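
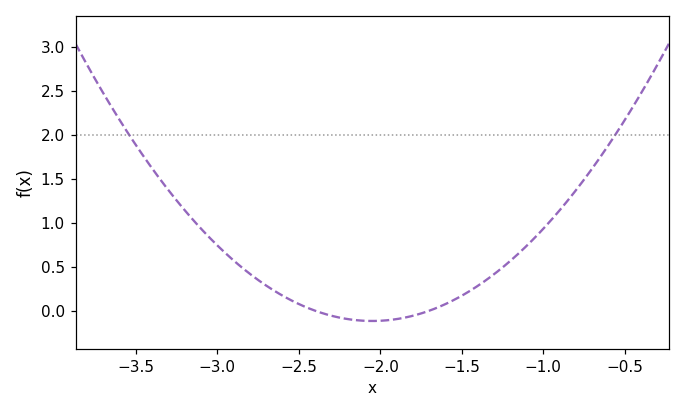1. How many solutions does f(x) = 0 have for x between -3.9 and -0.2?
2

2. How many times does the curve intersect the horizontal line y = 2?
2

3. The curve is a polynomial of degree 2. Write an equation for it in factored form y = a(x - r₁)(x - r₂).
y = 0.95(x + 2.4)(x + 1.7)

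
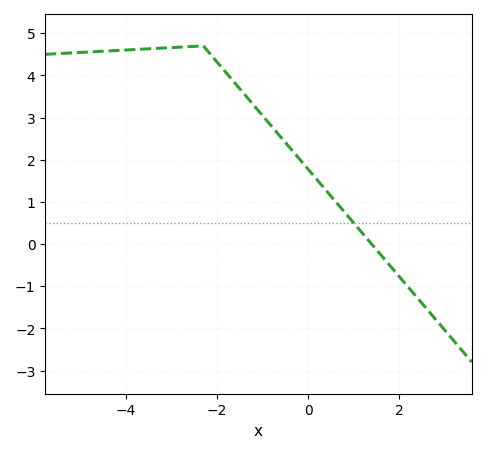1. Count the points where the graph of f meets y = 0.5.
1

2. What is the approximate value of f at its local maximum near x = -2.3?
4.7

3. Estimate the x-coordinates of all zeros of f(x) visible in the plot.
1.39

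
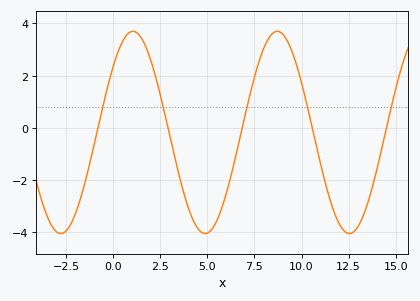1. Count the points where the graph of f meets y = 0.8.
5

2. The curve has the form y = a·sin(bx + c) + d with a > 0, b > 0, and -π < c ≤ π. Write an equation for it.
y = 3.88sin(0.82x + 0.712) - 0.18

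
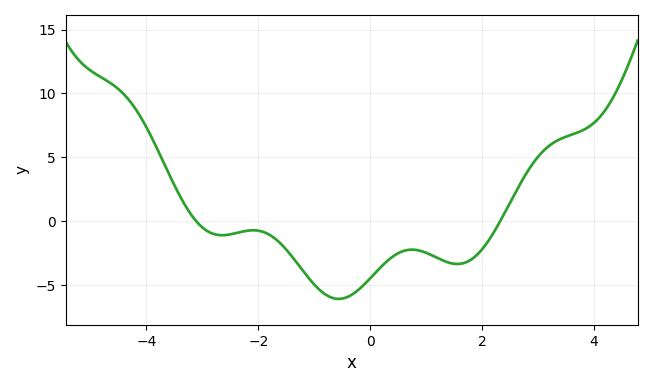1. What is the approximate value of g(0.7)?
-2.22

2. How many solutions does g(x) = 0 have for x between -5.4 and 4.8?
2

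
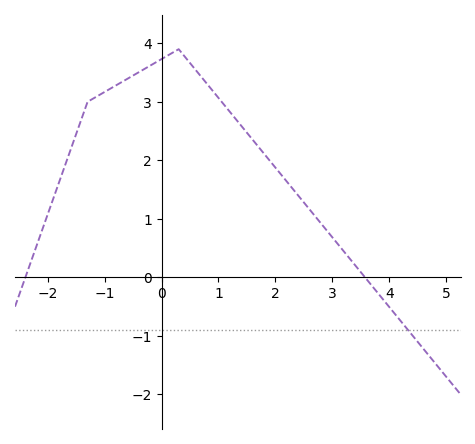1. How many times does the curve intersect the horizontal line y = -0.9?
1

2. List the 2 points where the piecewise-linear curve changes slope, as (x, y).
(-1.3, 3); (0.3, 3.9)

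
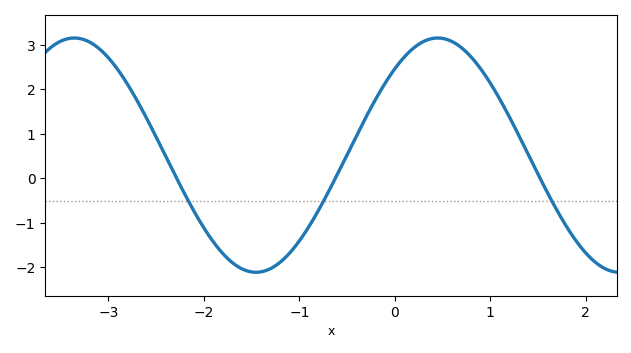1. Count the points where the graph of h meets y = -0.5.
3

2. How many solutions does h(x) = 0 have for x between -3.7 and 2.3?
3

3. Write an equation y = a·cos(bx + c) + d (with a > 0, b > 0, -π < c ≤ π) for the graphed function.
y = 2.63cos(1.6x - 0.74) + 0.52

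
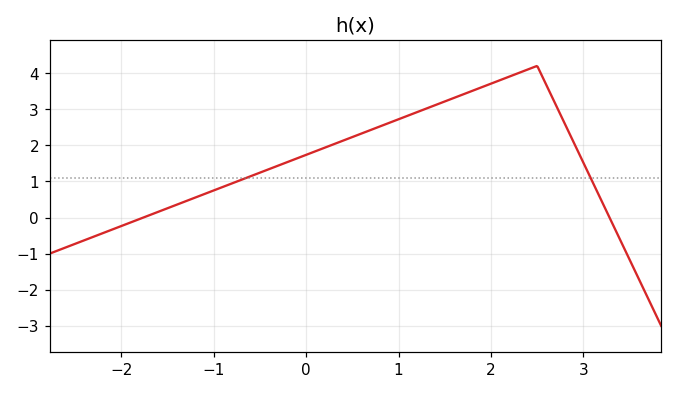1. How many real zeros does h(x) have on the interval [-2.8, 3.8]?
2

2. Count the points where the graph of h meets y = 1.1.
2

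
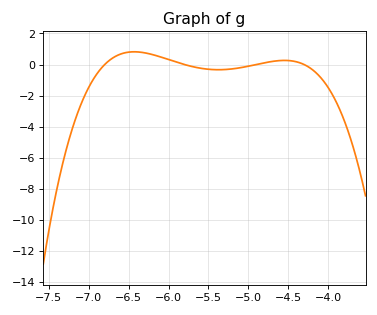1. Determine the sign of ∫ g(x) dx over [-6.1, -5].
negative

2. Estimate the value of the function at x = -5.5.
-0.4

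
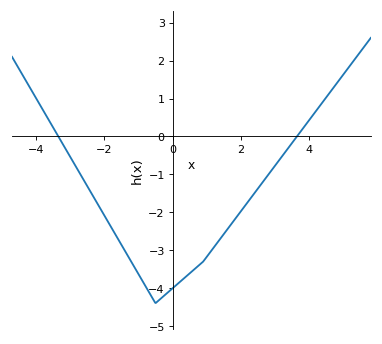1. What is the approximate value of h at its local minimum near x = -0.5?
-4.4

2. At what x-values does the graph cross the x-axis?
-3.35, 3.65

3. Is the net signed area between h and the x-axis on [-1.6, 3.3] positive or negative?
negative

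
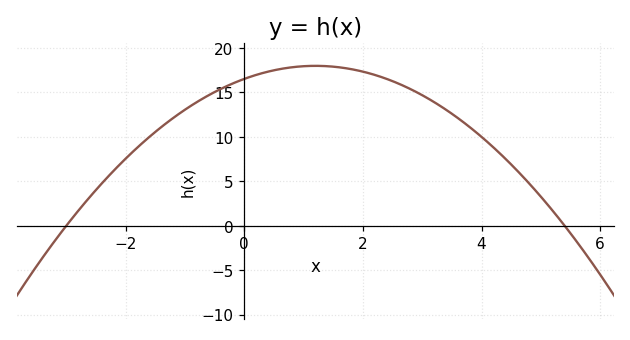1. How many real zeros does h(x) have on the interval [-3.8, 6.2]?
2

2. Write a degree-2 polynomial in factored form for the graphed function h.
y = -1.02(x + 3)(x - 5.4)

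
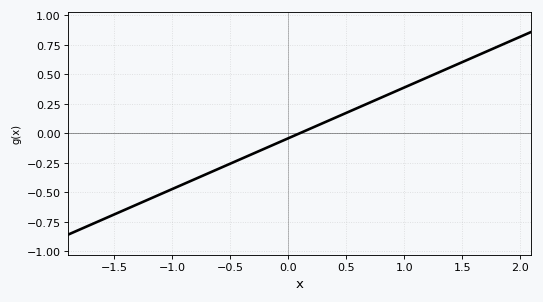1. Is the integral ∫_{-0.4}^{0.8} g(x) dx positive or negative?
positive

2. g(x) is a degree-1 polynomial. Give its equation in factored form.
y = 0.43(x - 0.1)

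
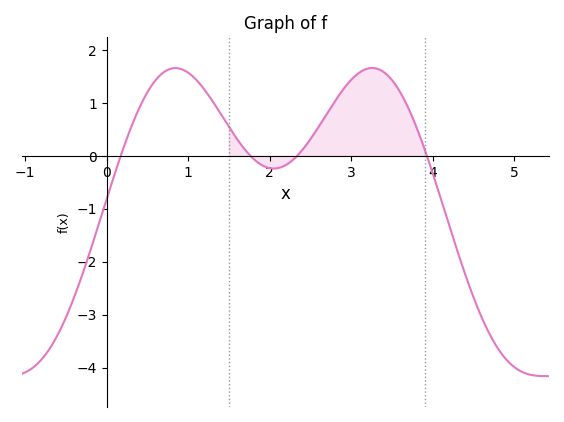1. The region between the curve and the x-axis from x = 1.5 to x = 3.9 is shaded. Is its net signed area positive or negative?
positive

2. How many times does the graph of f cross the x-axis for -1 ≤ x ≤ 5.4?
4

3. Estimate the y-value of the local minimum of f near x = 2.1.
-0.239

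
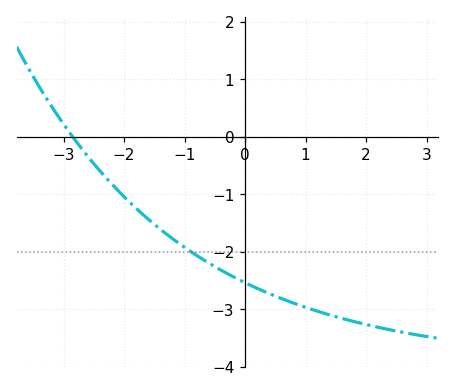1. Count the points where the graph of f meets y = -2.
1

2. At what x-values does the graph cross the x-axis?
-2.85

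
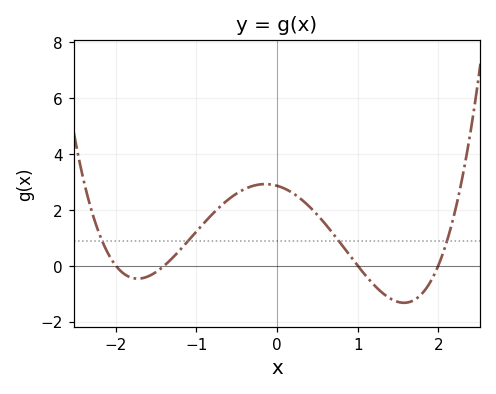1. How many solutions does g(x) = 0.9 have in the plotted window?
4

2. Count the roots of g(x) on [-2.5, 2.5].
4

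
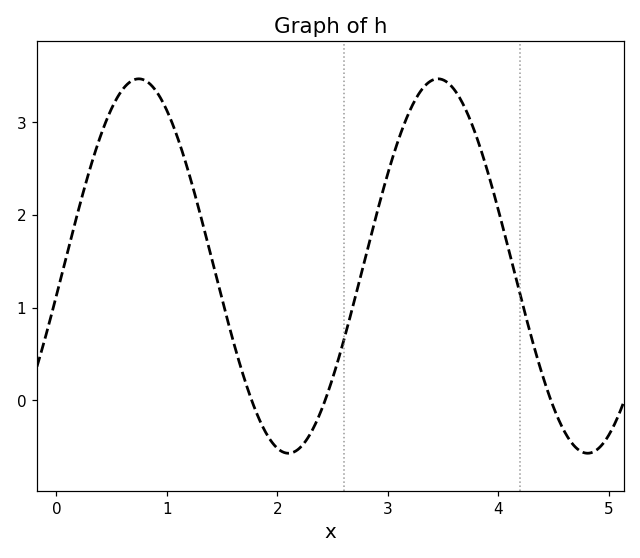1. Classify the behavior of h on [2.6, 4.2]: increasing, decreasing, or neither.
neither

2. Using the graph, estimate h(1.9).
-0.4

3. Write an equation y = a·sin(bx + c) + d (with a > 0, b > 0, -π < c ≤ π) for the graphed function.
y = 2.02sin(2.3x - 0.16) + 1.45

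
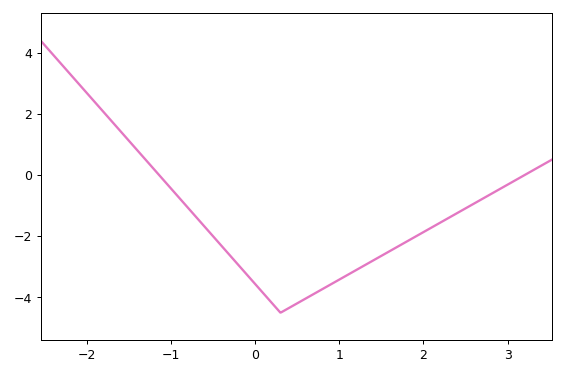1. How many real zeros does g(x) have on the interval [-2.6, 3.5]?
2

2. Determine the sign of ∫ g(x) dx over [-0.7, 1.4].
negative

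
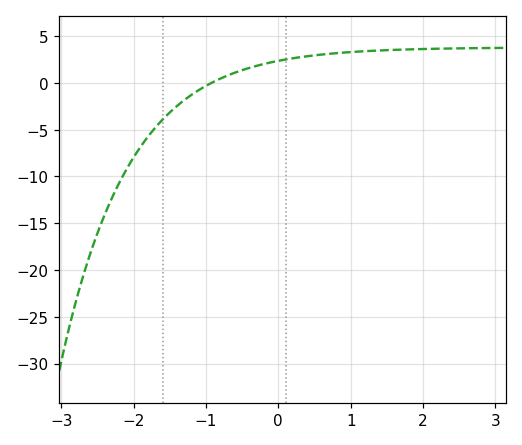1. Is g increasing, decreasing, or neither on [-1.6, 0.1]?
increasing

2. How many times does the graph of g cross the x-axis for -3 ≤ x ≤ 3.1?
1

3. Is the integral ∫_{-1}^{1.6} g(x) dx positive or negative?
positive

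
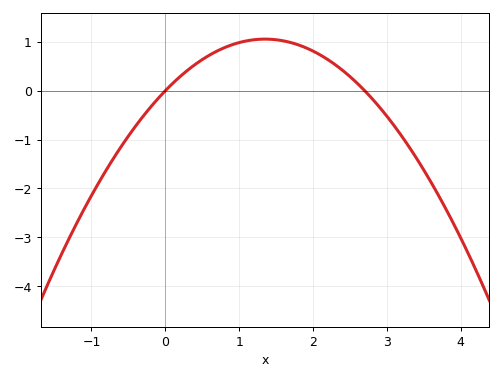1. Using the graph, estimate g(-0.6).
-1.15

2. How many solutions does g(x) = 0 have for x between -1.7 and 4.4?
2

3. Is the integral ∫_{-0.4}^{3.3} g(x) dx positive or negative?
positive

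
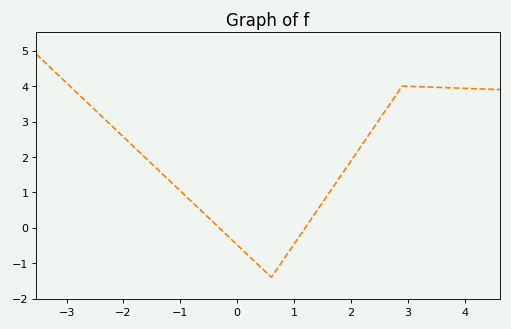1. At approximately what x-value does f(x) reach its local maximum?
3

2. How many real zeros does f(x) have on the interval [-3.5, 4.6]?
2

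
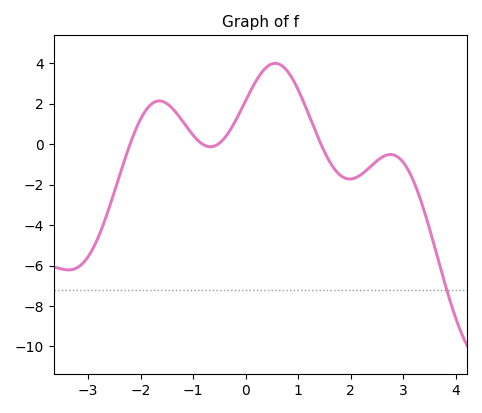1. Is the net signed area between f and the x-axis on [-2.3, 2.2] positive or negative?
positive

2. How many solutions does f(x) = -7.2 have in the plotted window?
1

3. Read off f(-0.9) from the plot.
0.2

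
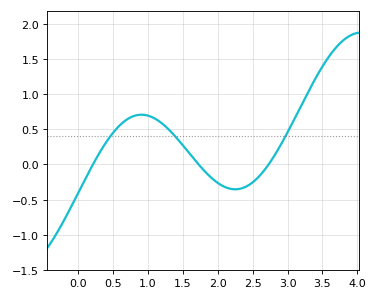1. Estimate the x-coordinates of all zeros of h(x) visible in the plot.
0.213, 1.73, 2.73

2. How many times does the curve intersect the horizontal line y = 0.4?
3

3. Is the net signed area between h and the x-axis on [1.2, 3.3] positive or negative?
positive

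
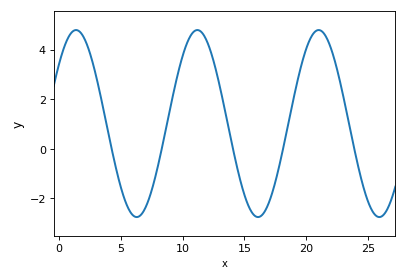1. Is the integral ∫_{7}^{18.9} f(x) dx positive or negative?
positive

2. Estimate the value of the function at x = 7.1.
-2.2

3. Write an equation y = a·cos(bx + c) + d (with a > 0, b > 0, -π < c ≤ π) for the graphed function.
y = 3.77cos(0.64x - 0.88) + 1.02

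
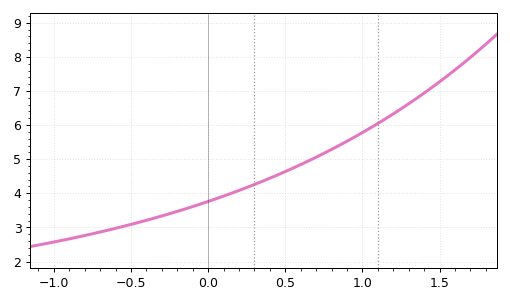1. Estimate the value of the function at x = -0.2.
3.47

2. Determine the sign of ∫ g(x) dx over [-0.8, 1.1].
positive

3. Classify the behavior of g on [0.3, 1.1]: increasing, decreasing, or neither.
increasing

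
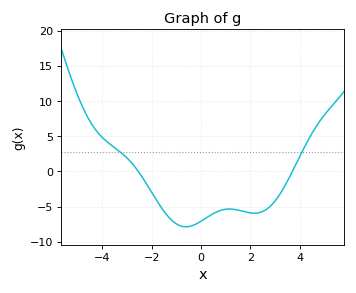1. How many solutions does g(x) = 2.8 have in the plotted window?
2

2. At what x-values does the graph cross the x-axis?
-2.54, 3.7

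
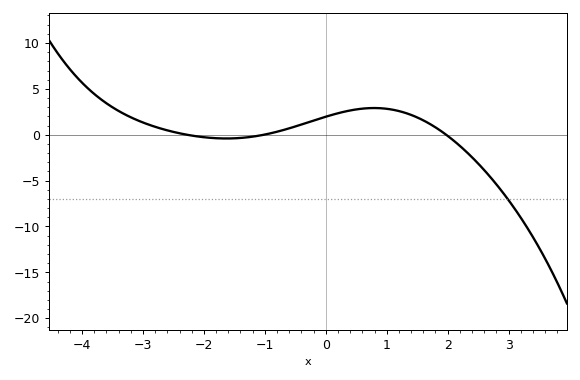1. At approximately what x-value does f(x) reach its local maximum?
0.8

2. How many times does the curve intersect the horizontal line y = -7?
1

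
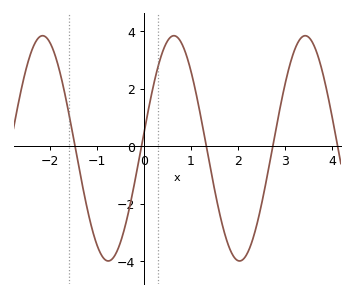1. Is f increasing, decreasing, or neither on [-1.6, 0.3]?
neither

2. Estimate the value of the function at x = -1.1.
-2.8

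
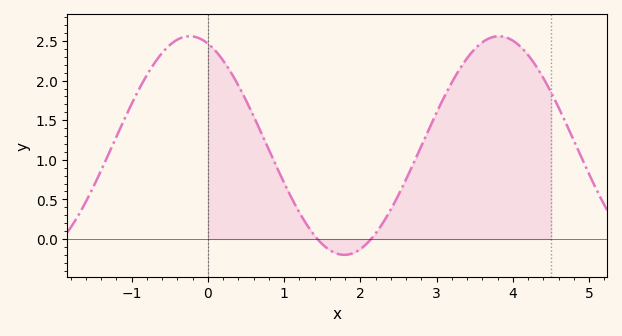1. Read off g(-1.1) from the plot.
1.5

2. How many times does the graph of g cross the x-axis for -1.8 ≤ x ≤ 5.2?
2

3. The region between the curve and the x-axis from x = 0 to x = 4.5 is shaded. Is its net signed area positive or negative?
positive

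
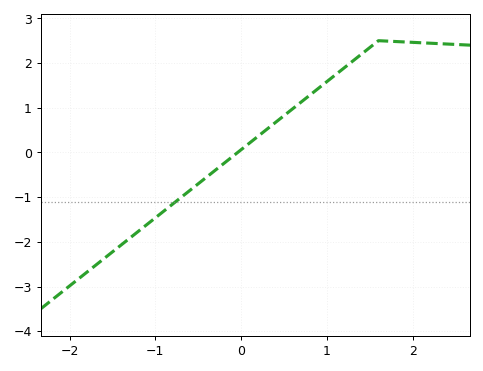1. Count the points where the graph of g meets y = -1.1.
1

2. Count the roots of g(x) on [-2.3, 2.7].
1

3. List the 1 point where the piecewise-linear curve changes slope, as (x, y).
(1.6, 2.5)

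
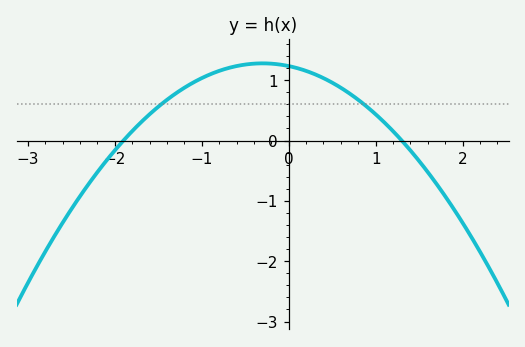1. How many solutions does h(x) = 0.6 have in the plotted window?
2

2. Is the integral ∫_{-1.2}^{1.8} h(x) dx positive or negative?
positive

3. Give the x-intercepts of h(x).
-1.9, 1.3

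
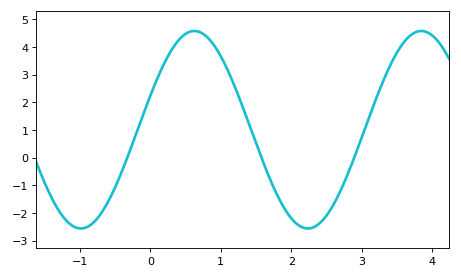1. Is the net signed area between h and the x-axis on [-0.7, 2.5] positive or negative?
positive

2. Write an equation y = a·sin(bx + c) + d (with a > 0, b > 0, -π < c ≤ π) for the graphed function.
y = 3.57sin(1.9x + 0.35) + 1.01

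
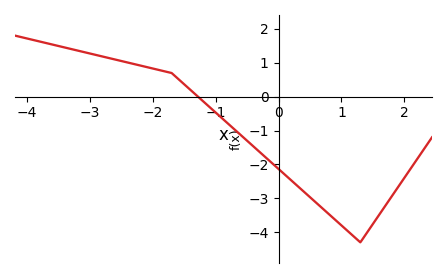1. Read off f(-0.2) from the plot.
-1.8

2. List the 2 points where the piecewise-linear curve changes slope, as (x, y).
(-1.7, 0.7); (1.3, -4.3)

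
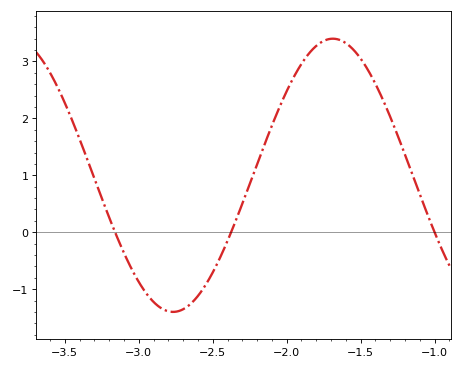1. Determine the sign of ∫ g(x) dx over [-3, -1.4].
positive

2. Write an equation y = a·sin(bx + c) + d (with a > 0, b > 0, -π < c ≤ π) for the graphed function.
y = 2.4sin(2.91x + 0.2) + 1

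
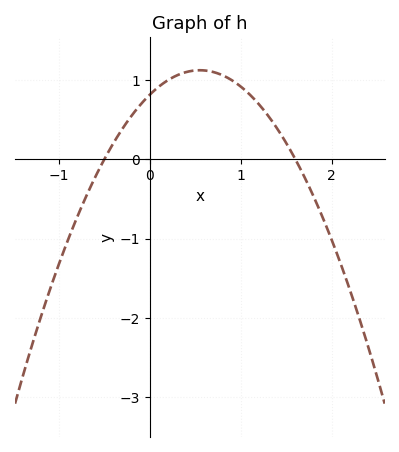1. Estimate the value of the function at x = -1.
-1.33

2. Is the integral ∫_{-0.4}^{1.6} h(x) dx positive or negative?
positive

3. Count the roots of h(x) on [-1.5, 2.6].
2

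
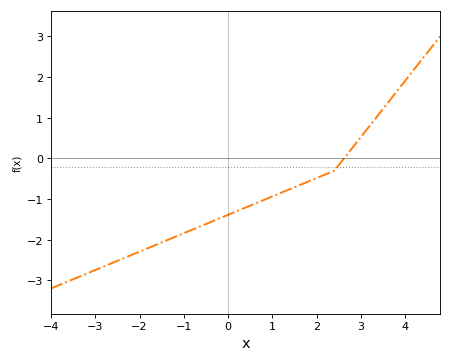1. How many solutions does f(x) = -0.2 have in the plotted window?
1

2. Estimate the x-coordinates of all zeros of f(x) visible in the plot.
2.62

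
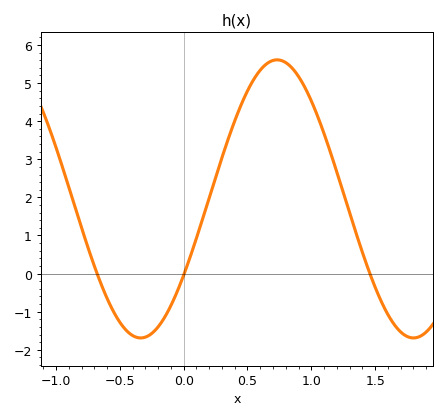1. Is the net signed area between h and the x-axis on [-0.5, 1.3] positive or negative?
positive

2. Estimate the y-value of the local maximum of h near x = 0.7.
5.6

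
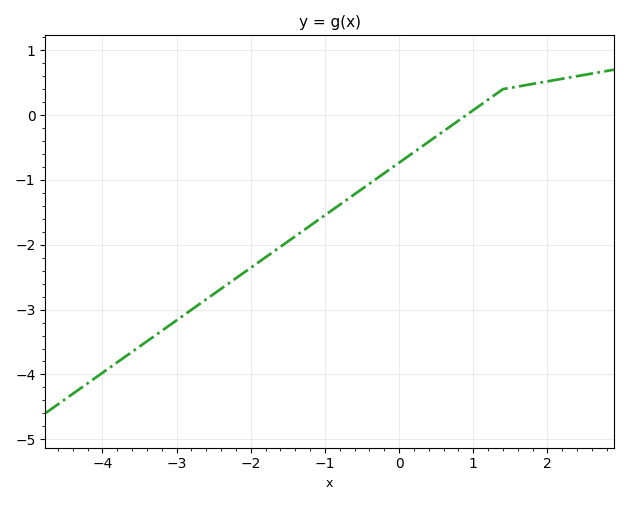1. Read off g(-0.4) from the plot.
-1.1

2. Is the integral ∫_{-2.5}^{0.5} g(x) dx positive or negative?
negative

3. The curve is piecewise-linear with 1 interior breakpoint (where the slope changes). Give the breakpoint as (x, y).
(1.4, 0.4)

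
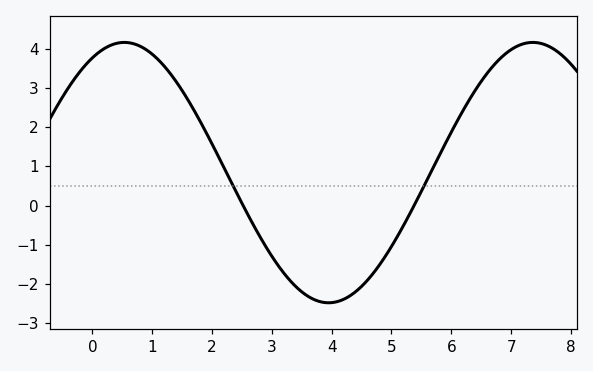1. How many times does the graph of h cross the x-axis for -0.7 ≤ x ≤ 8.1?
2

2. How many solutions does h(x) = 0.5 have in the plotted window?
2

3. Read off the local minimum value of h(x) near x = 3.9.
-2.5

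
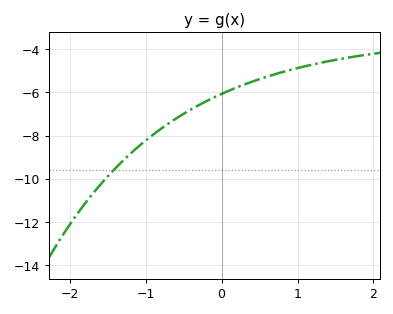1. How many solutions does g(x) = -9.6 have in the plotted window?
1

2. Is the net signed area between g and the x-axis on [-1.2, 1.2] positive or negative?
negative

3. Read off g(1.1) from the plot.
-4.79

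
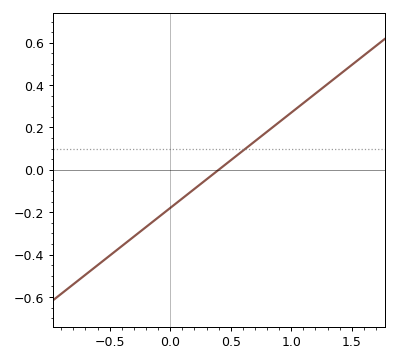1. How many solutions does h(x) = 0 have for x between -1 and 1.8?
1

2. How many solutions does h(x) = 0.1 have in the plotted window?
1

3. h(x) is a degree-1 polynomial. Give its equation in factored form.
y = 0.45(x - 0.4)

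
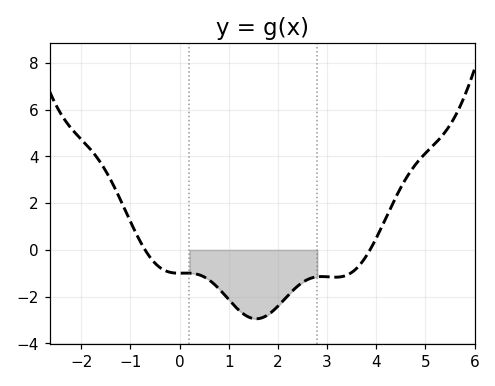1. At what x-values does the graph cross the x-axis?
-0.703, 3.87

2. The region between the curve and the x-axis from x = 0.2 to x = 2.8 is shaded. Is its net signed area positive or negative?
negative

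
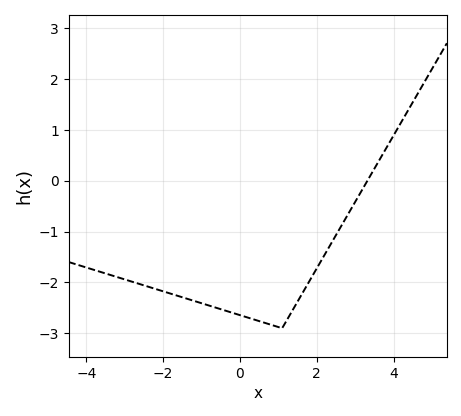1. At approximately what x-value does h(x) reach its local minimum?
1.1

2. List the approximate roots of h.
3.32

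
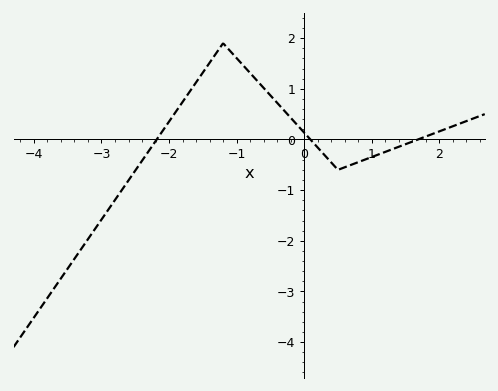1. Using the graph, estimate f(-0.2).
0.4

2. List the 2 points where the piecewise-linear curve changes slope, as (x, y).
(-1.2, 1.9); (0.5, -0.6)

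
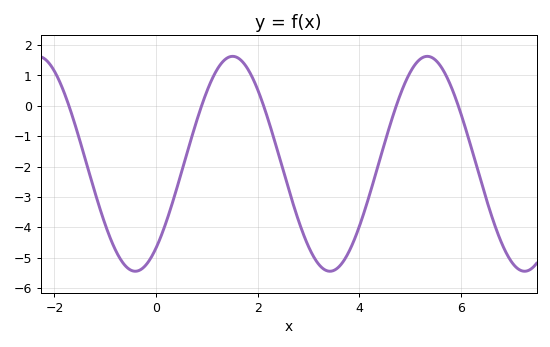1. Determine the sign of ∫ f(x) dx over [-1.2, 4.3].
negative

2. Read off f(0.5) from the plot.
-2.2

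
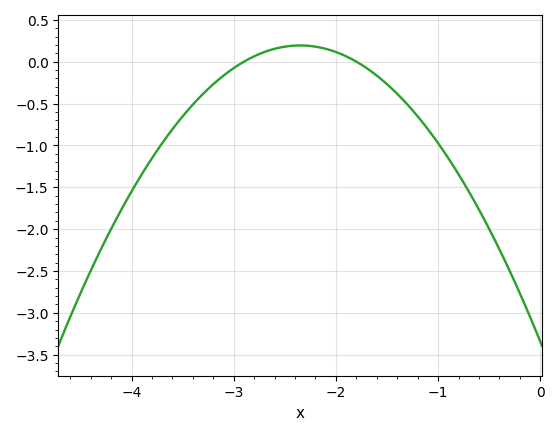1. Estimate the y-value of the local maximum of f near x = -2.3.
0.2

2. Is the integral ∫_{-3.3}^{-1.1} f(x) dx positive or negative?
negative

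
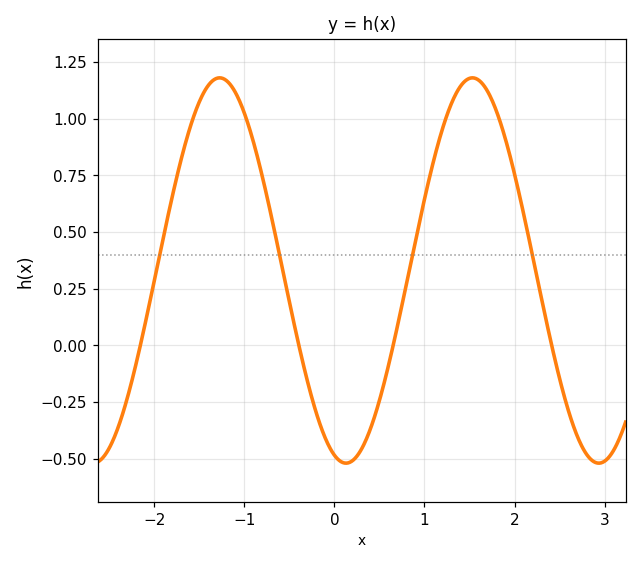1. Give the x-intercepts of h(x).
-2.2, -0.4, 0.7, 2.4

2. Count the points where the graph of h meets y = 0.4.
4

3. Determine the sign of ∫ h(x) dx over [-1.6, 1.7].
positive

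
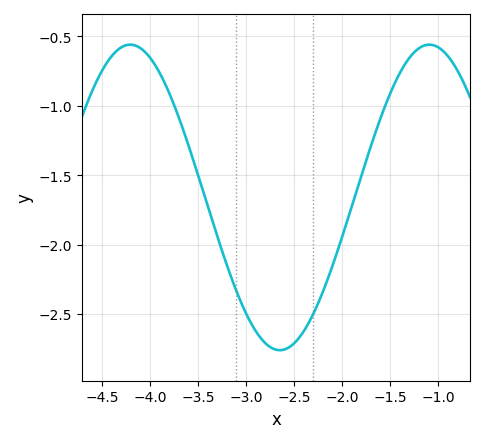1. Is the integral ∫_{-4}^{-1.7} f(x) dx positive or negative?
negative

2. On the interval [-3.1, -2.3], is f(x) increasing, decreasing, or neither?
neither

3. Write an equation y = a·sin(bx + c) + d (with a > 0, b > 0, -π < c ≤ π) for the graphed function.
y = 1.1sin(2x - 2.5) - 1.66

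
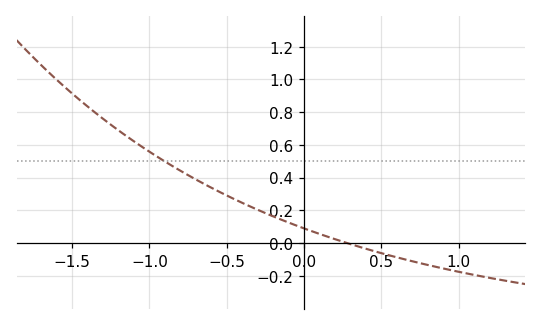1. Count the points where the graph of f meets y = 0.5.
1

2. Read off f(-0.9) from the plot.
0.5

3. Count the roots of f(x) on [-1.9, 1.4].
1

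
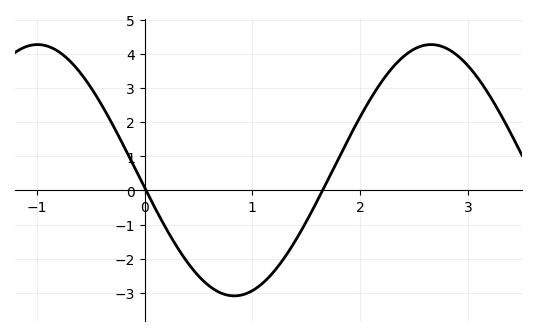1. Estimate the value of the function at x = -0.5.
3.02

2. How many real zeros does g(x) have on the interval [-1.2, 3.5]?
2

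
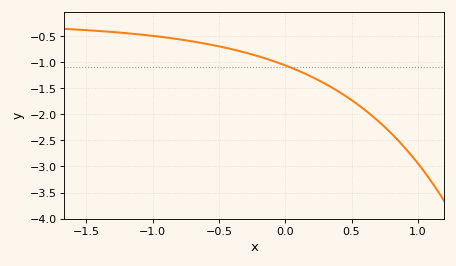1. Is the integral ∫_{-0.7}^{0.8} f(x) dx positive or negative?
negative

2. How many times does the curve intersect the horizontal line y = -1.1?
1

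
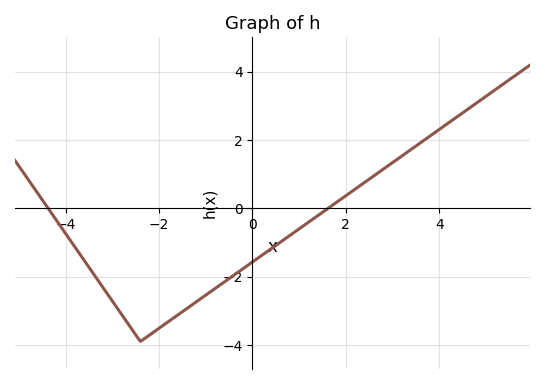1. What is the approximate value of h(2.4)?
0.756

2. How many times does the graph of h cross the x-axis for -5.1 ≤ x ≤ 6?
2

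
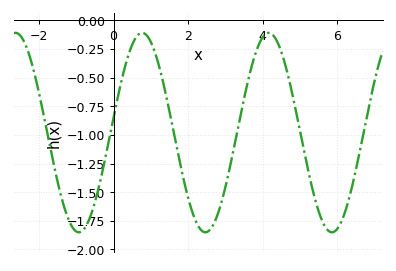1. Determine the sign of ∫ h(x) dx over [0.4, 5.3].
negative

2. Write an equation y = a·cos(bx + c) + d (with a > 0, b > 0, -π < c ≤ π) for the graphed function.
y = 0.87cos(1.9x - 1.4) - 0.98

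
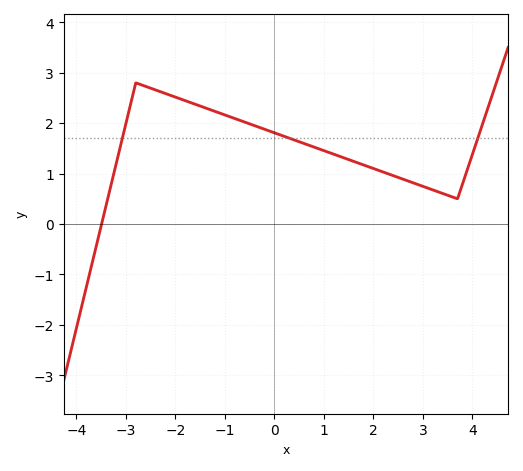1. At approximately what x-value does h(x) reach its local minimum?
3.7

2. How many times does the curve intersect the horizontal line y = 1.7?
3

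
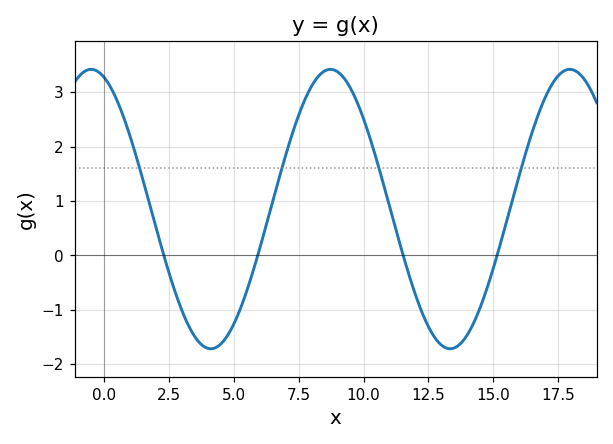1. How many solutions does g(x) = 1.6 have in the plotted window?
4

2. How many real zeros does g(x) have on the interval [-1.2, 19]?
4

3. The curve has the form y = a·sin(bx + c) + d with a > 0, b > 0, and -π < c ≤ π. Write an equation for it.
y = 2.57sin(0.68x + 1.9) + 0.85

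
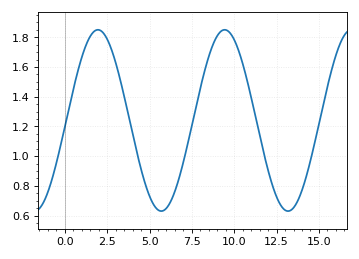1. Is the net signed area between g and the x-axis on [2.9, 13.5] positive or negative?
positive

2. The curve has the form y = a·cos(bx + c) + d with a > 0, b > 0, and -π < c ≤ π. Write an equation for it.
y = 0.61cos(0.84x - 1.6) + 1.24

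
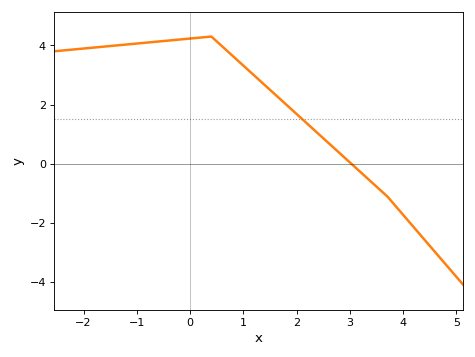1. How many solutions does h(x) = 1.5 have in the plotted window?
1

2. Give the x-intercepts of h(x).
3.03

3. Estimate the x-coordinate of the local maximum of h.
0.397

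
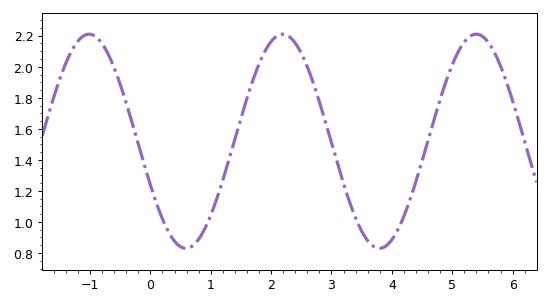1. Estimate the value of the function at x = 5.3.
2.2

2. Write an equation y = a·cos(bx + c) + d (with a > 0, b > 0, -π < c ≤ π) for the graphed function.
y = 0.69cos(1.96x + 1.99) + 1.52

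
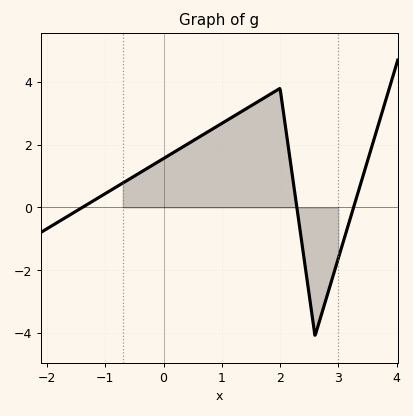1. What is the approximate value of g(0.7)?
2.35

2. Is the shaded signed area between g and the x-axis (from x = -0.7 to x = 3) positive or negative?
positive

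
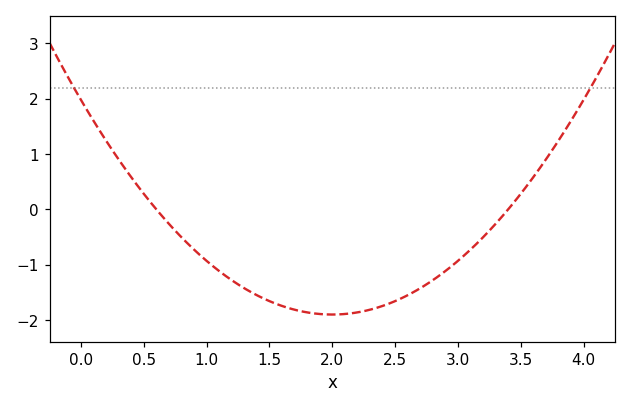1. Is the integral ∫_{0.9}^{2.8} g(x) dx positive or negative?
negative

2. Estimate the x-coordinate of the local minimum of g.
2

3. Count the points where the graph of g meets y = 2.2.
2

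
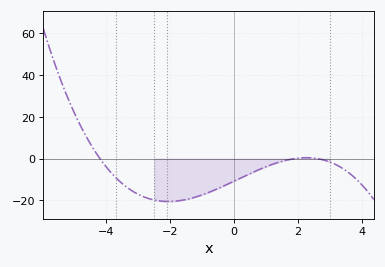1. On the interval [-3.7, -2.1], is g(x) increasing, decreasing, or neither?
decreasing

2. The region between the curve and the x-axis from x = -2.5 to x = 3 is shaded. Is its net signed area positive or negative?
negative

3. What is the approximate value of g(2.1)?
0.328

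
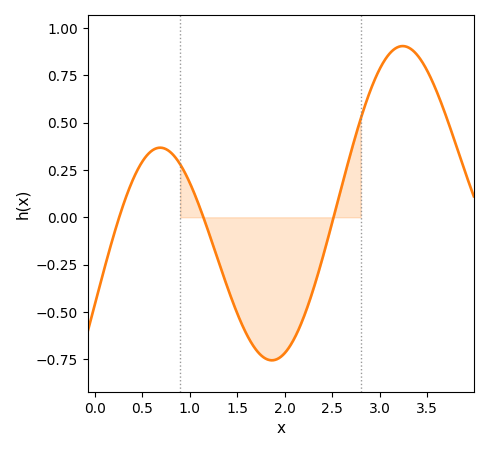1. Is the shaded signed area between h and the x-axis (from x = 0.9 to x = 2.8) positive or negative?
negative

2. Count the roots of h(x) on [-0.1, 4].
3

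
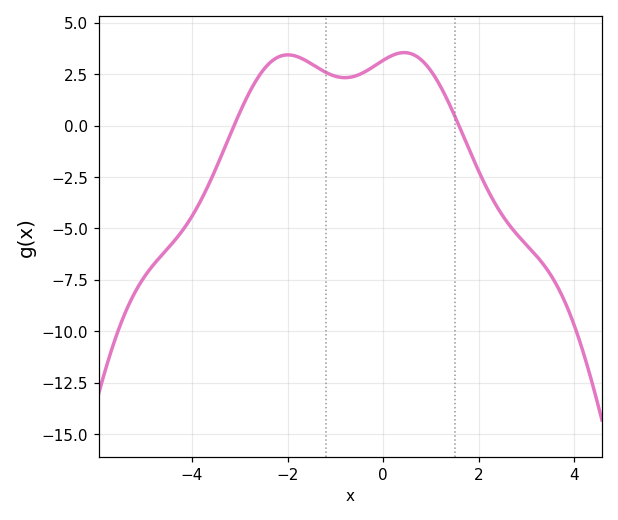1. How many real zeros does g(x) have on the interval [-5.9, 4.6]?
2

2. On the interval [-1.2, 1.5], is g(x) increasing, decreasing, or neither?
neither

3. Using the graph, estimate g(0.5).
3.54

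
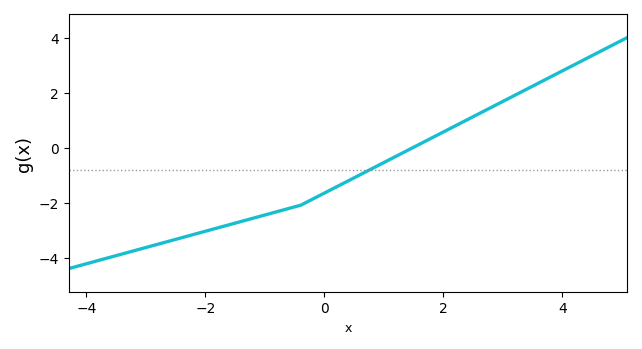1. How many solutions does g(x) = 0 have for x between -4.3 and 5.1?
1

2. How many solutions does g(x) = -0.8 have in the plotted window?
1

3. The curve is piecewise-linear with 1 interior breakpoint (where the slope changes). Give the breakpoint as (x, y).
(-0.4, -2.1)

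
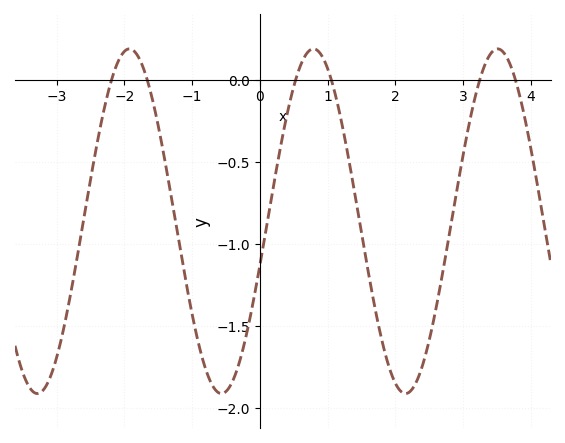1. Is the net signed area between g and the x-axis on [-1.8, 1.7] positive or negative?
negative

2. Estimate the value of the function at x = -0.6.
-1.9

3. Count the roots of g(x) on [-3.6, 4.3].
6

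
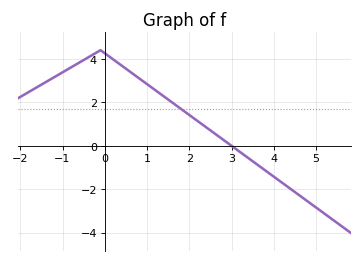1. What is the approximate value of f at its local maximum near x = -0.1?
4.4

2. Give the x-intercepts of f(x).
3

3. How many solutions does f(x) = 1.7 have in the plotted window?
1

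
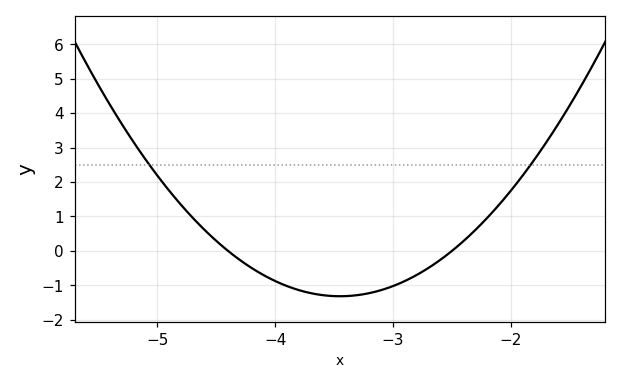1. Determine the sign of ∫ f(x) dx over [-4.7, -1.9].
negative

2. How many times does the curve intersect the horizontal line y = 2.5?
2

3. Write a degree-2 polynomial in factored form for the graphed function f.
y = 1.46(x + 4.4)(x + 2.5)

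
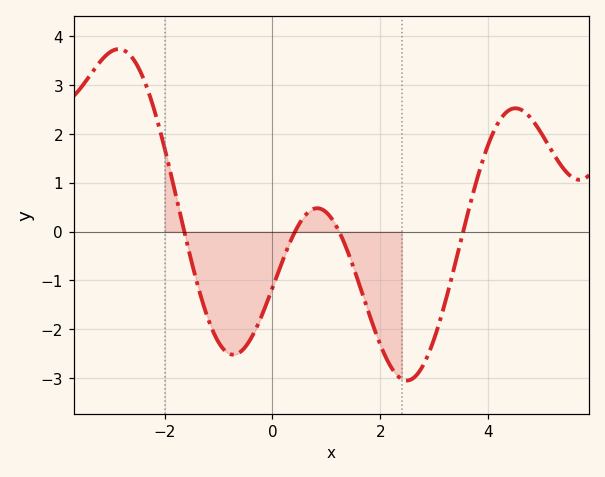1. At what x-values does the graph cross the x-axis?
-1.64, 0.418, 1.24, 3.54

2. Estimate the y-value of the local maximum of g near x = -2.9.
3.74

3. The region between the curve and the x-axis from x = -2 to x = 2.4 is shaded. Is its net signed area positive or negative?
negative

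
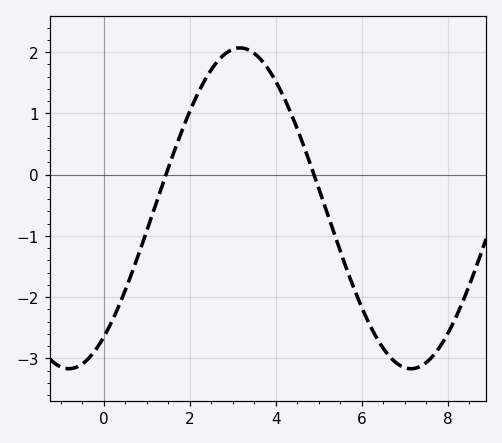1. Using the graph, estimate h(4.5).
0.742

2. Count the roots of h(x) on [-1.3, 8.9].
2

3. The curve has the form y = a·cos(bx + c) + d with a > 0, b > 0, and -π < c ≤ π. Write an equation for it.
y = 2.62cos(0.79x - 2.5) - 0.55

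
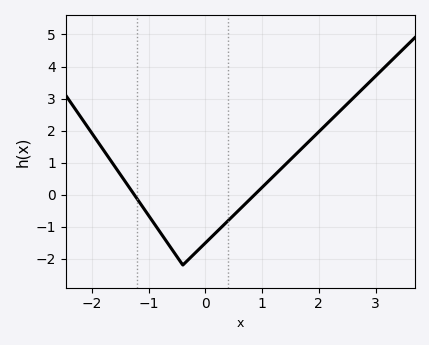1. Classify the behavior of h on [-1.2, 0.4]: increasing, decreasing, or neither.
neither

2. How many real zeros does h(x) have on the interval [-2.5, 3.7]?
2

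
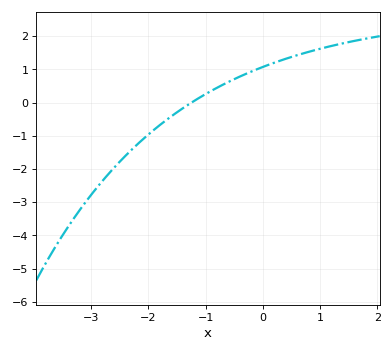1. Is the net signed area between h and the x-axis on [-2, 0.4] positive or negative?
positive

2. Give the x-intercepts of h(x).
-1.24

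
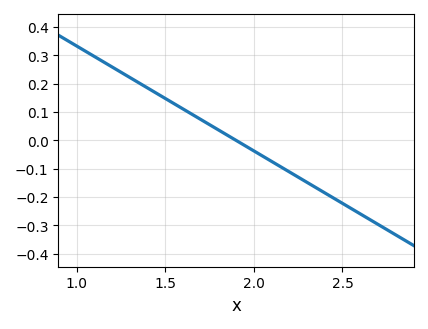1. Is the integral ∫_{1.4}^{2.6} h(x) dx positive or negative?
negative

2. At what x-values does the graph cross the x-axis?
1.9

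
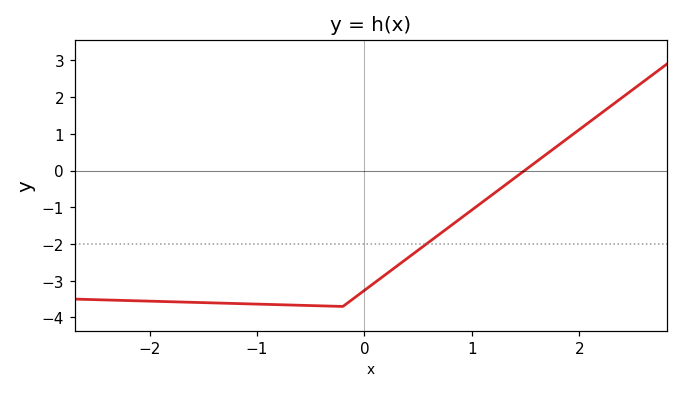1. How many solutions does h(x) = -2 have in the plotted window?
1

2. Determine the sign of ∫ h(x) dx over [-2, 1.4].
negative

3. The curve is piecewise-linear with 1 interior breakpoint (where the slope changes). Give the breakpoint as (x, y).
(-0.2, -3.7)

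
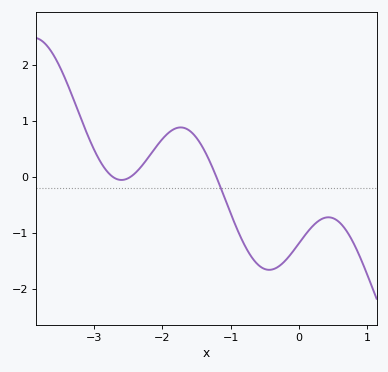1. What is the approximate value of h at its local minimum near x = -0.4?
-1.65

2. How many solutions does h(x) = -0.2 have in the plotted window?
1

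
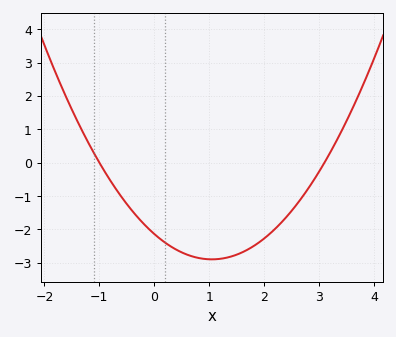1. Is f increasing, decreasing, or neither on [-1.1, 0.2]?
decreasing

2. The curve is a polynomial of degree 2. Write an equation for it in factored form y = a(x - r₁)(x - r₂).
y = 0.69(x + 1)(x - 3.1)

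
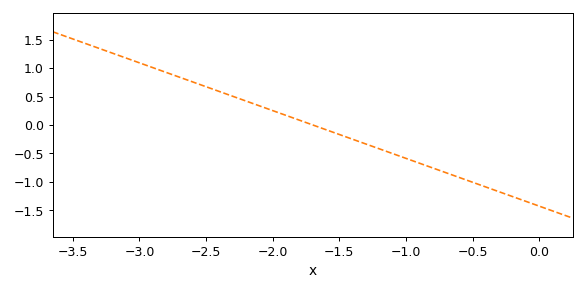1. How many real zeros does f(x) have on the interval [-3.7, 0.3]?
1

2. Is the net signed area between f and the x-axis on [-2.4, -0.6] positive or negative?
negative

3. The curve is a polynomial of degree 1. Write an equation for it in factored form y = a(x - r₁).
y = -0.84(x + 1.7)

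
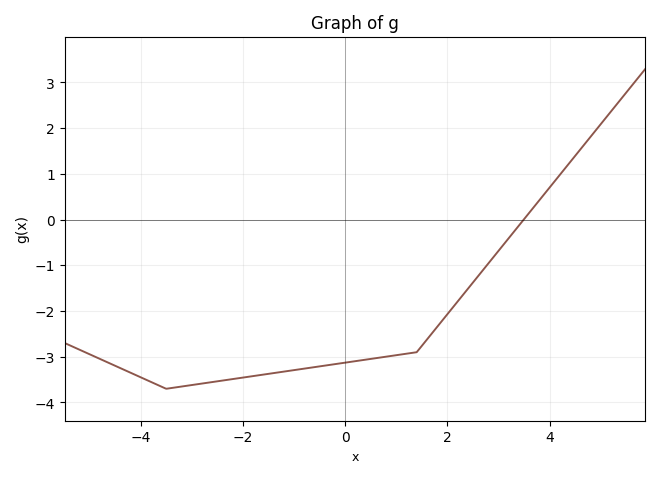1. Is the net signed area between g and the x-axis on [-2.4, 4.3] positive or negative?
negative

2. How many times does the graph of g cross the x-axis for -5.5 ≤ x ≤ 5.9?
1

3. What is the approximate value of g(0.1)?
-3.1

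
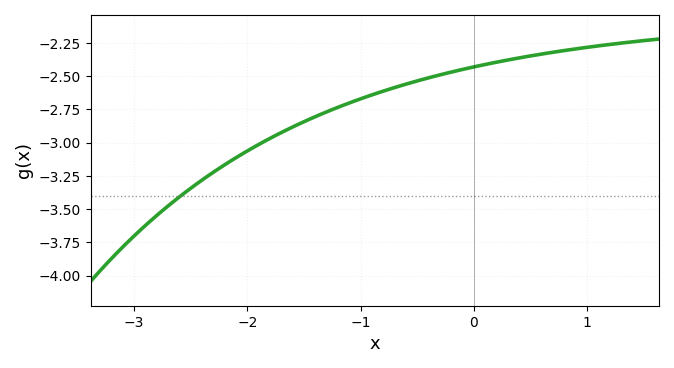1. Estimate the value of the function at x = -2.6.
-3.4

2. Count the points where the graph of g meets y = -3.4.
1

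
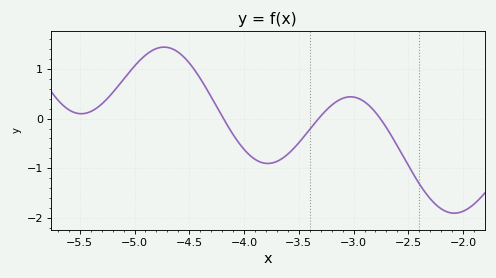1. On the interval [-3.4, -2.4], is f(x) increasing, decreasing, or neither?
neither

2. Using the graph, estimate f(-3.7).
-0.864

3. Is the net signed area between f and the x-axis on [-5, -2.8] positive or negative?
positive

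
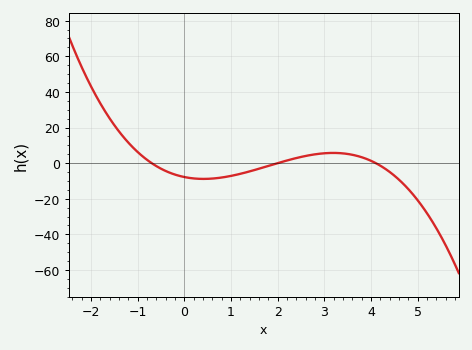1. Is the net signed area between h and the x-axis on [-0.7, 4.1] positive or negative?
negative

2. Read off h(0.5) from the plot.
-8.81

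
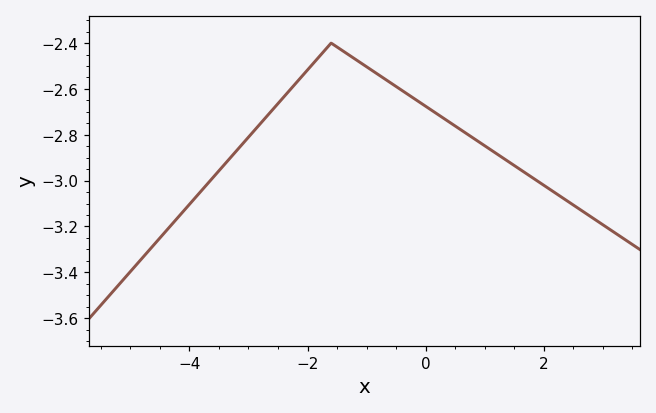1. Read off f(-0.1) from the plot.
-2.66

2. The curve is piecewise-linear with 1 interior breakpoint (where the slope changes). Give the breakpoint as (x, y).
(-1.6, -2.4)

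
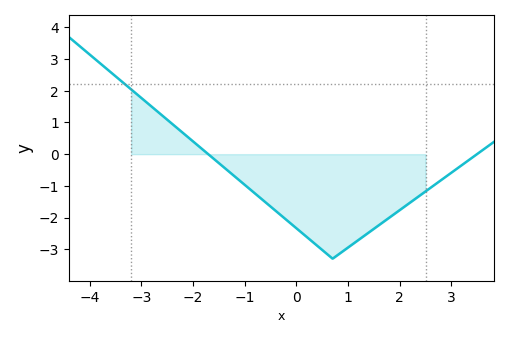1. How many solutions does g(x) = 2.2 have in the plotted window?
1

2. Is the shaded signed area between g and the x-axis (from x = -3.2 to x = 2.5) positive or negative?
negative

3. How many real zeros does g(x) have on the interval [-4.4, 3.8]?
2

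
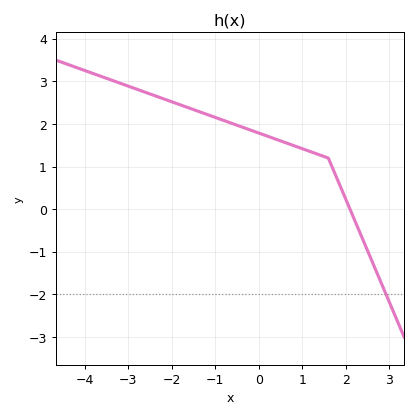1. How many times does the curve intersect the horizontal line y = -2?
1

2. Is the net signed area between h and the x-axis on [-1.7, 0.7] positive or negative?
positive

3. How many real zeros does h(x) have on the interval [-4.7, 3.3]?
1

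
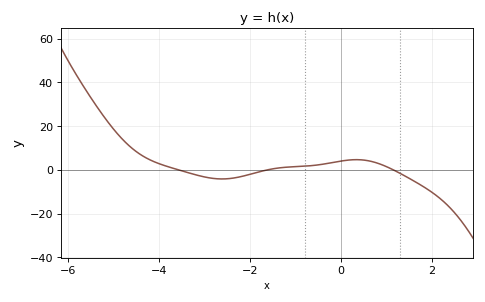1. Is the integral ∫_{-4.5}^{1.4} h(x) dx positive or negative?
positive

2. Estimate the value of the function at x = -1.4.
0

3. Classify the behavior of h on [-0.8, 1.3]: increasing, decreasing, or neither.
neither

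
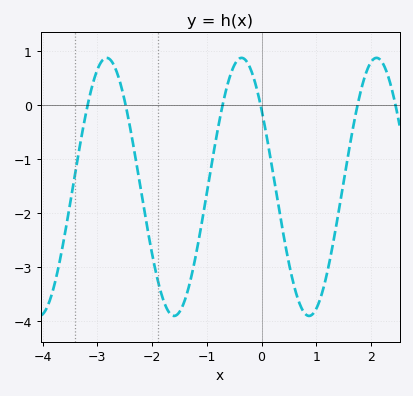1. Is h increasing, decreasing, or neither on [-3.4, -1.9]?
neither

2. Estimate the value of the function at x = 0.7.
-3.7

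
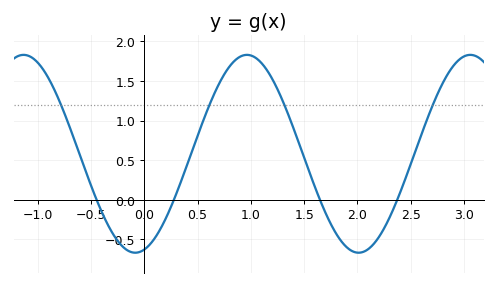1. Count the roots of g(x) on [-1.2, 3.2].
4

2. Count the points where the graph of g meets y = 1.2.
4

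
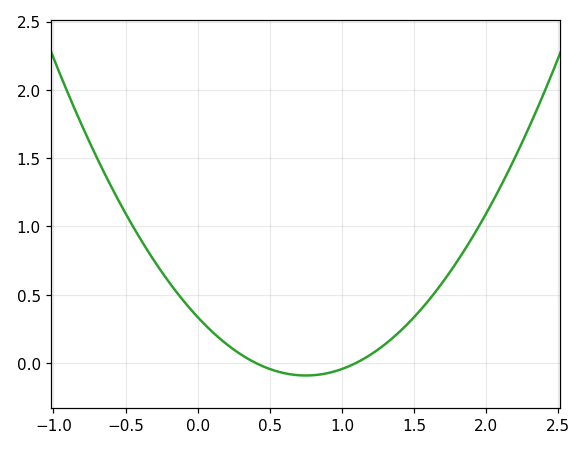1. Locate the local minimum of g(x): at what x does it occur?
0.75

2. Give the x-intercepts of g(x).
0.4, 1.1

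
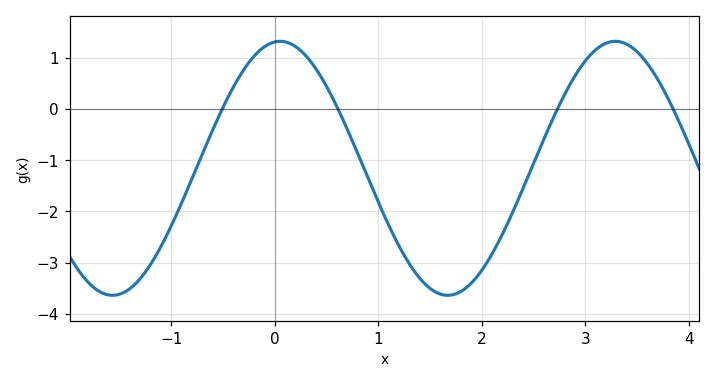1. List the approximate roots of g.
-0.507, 0.61, 2.73, 3.85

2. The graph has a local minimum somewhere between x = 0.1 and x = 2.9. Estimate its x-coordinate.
1.67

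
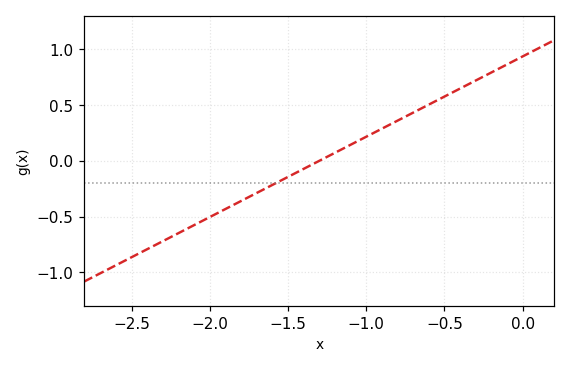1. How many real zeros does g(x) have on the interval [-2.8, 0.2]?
1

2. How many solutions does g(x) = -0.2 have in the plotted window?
1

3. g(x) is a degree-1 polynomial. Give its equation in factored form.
y = 0.72(x + 1.3)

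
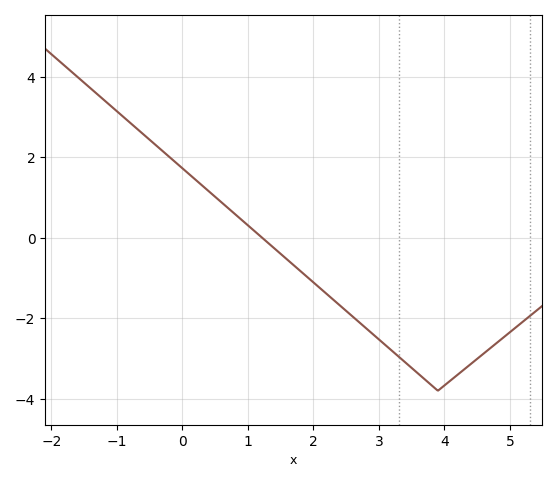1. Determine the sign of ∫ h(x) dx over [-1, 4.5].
negative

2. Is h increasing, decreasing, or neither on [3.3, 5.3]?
neither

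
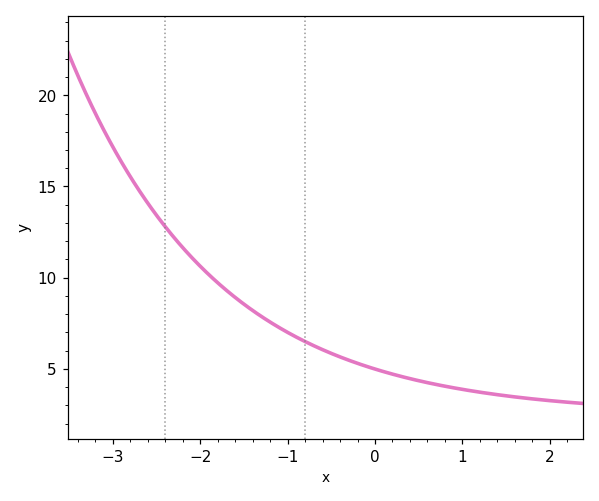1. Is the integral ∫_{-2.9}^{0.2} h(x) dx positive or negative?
positive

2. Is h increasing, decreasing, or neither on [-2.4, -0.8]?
decreasing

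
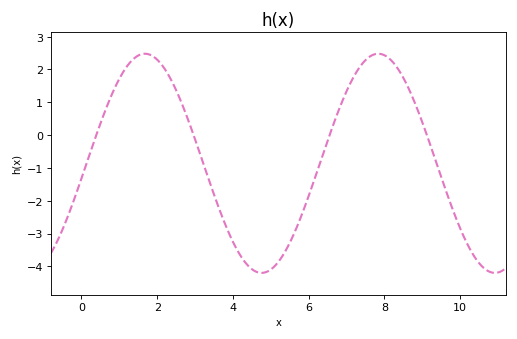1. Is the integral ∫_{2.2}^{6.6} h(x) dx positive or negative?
negative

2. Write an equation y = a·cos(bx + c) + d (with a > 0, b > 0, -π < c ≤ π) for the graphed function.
y = 3.34cos(1x - 1.7) - 0.86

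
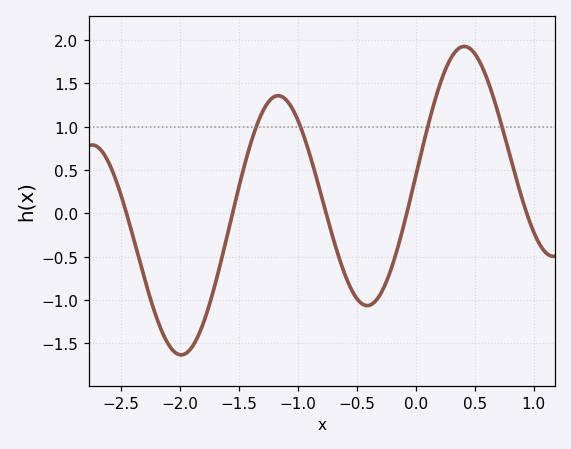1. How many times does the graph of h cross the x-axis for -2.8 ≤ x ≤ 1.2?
5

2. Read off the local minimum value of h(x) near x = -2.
-1.63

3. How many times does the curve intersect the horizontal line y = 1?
4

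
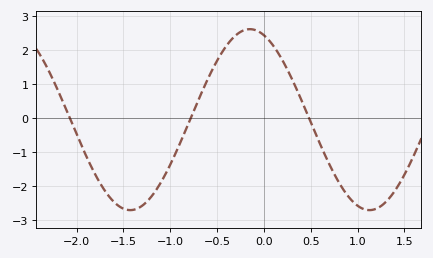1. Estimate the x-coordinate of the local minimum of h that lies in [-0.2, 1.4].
1.1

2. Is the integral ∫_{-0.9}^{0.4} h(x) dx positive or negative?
positive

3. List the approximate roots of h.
-2.1, -0.8, 0.5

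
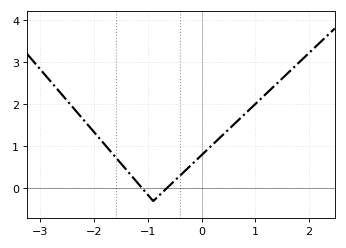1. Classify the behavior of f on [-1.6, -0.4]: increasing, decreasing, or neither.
neither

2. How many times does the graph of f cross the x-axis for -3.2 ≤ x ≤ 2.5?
2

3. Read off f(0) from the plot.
0.792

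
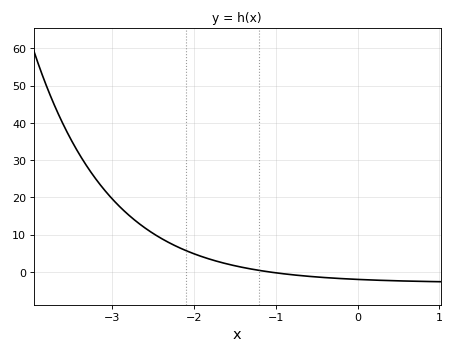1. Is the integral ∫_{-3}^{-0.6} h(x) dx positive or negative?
positive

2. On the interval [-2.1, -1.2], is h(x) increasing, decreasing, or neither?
decreasing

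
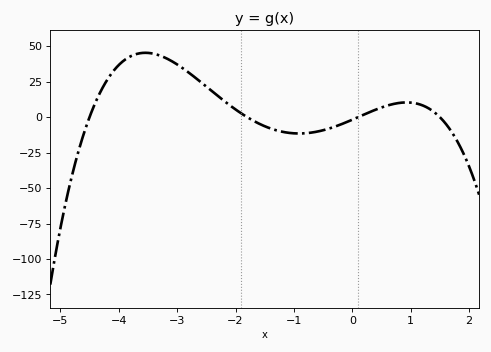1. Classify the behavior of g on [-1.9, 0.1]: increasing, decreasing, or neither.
neither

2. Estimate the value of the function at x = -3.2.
42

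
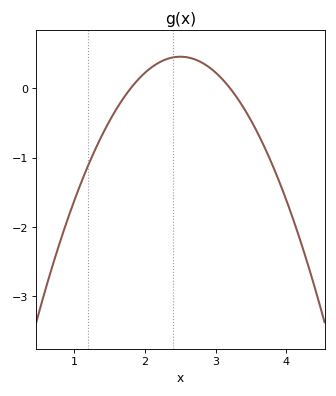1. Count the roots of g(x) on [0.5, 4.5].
2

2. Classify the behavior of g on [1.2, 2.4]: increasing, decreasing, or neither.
increasing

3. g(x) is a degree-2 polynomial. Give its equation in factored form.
y = -0.92(x - 1.8)(x - 3.2)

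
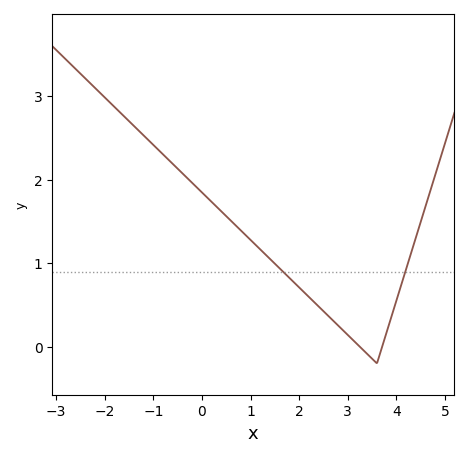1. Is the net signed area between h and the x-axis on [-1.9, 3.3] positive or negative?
positive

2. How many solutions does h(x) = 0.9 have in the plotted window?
2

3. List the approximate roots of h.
3.2, 3.8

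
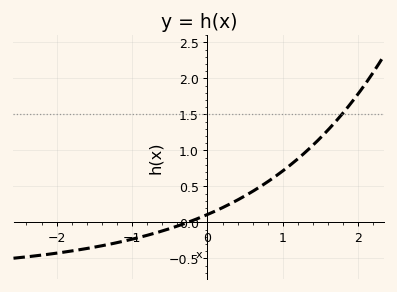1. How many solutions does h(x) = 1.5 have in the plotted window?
1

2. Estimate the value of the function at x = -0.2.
0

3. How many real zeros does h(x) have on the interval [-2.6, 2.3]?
1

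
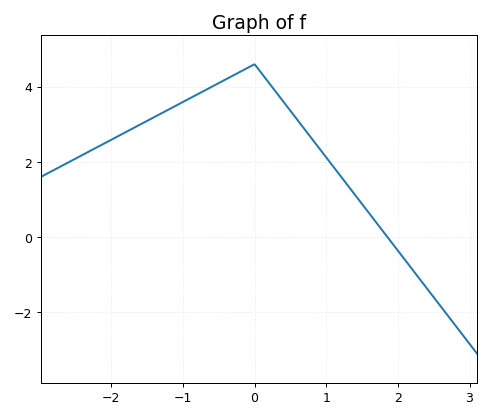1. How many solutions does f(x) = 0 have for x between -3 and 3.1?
1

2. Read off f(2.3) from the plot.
-1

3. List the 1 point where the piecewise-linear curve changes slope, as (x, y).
(0, 4.6)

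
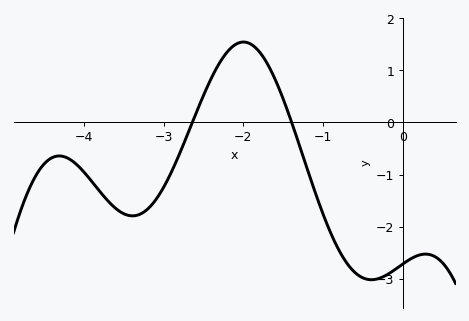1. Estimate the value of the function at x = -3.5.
-1.75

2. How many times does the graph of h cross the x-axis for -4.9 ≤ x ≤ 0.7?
2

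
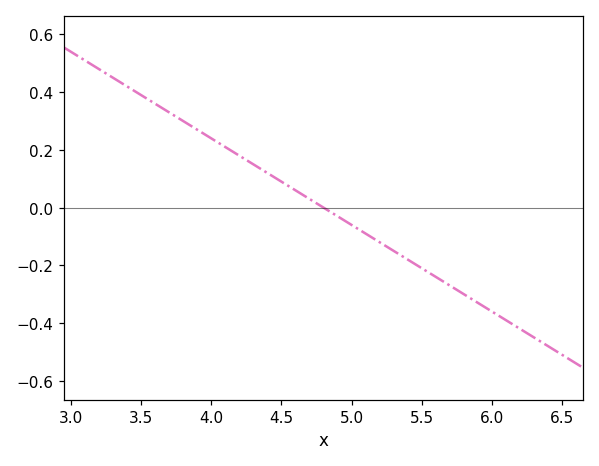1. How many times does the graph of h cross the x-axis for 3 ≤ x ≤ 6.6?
1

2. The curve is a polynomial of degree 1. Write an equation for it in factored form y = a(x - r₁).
y = -0.3(x - 4.8)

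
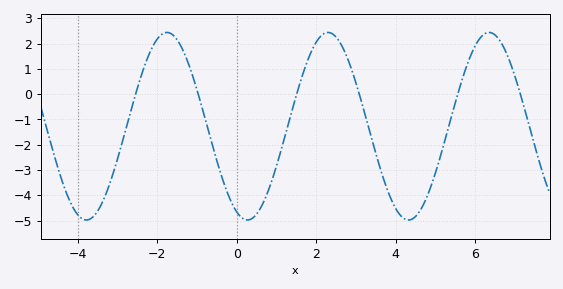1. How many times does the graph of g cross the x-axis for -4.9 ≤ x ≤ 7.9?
6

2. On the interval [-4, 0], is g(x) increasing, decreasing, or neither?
neither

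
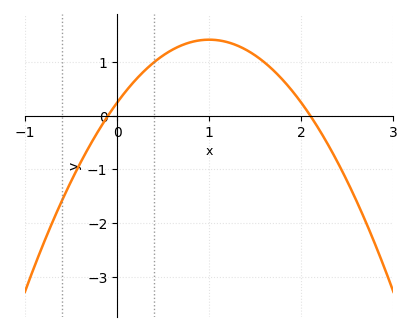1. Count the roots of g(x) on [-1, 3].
2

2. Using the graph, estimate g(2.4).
-0.9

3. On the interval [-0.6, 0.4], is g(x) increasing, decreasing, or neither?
increasing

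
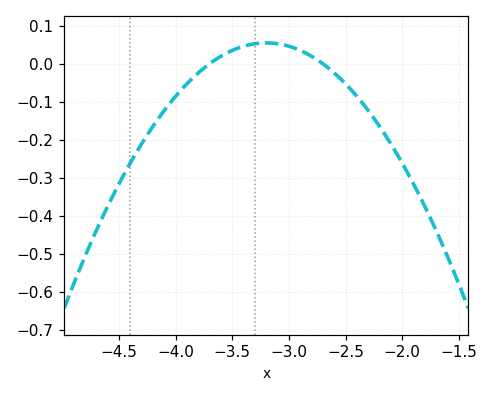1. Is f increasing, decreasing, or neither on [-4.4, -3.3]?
increasing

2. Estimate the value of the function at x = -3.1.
0.053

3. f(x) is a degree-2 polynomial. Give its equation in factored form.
y = -0.22(x + 3.7)(x + 2.7)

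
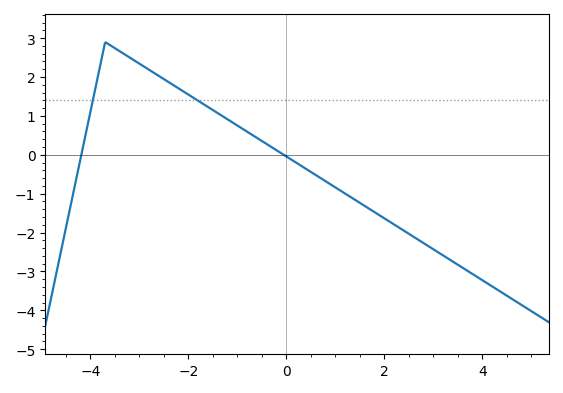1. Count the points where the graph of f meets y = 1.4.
2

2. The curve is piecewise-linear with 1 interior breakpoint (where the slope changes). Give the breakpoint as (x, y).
(-3.7, 2.9)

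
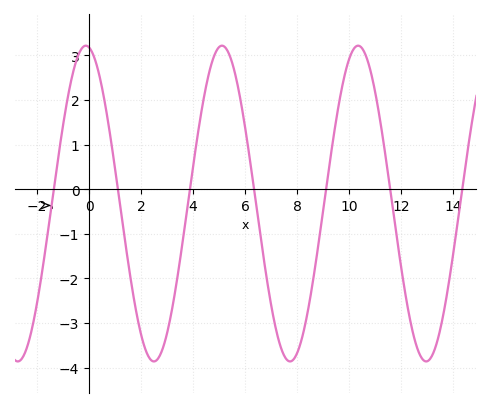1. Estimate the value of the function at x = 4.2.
1.3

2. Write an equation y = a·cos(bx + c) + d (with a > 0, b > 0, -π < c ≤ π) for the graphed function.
y = 3.54cos(1.2x + 0.15) - 0.32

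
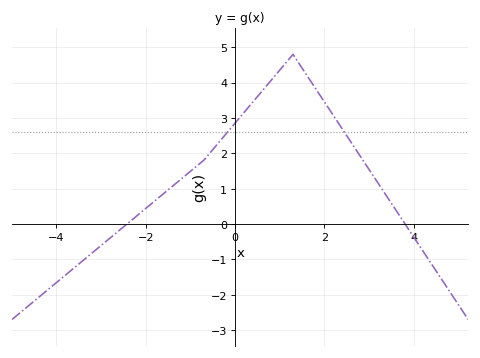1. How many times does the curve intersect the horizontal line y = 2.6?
2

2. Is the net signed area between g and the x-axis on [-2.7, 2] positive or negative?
positive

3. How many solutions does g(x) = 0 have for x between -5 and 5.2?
2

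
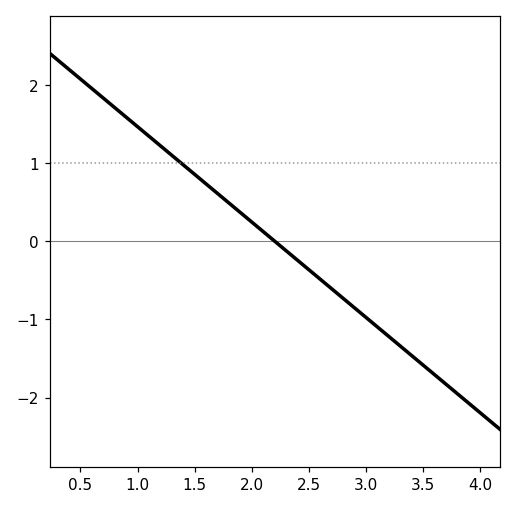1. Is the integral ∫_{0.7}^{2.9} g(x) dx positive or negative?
positive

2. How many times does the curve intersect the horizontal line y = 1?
1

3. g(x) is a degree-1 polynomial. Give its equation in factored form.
y = -1.22(x - 2.2)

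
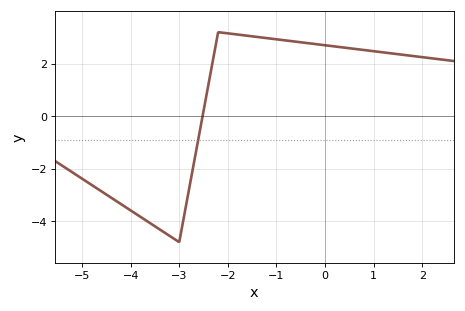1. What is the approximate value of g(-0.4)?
2.79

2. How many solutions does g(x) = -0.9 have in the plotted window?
1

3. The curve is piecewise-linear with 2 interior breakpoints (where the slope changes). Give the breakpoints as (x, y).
(-3, -4.8); (-2.2, 3.2)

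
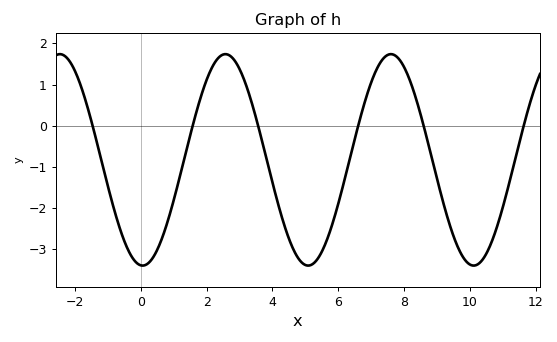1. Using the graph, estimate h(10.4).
-3.23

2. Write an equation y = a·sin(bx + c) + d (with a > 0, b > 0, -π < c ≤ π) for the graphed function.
y = 2.57sin(1.25x - 1.64) - 0.83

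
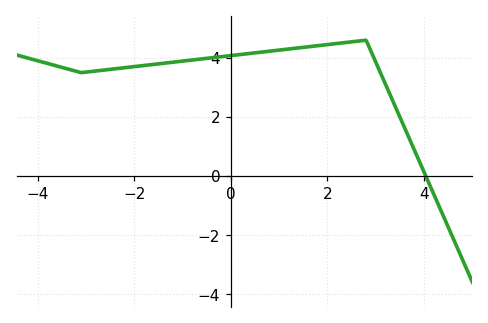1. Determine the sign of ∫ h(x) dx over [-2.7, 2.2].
positive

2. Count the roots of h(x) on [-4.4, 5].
1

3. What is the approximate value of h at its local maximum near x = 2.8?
4.6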